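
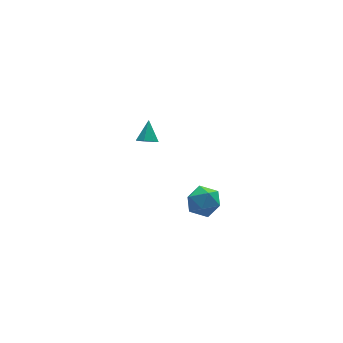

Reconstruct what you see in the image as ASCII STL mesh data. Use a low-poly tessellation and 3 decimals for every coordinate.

solid 
facet normal -0.237 0.229 0.944
outer loop
vertex 0.35 -2.227 3.394
vertex -0.386 -2.768 3.34
vertex 0.413 -3.111 3.624
endloop
endfacet
facet normal 0.468 0.254 0.846
outer loop
vertex 0.35 -2.227 3.394
vertex 0.413 -3.111 3.624
vertex 1.079 -2.716 3.137
endloop
endfacet
facet normal 0.603 0.726 0.329
outer loop
vertex 0.35 -2.227 3.394
vertex 1.079 -2.716 3.137
vertex 0.692 -2.129 2.551
endloop
endfacet
facet normal -0.021 0.994 0.107
outer loop
vertex 0.35 -2.227 3.394
vertex 0.692 -2.129 2.551
vertex -0.214 -2.162 2.677
endloop
endfacet
facet normal -0.540 0.686 0.487
outer loop
vertex 0.35 -2.227 3.394
vertex -0.214 -2.162 2.677
vertex -0.386 -2.768 3.34
endloop
endfacet
facet normal 0.683 -0.388 0.619
outer loop
vertex 1.079 -2.716 3.137
vertex 0.413 -3.111 3.624
vertex 0.794 -3.558 2.923
endloop
endfacet
facet normal -0.460 -0.428 0.778
outer loop
vertex 0.413 -3.111 3.624
vertex -0.386 -2.768 3.34
vertex -0.112 -3.591 3.049
endloop
endfacet
facet normal -0.949 0.312 0.038
outer loop
vertex -0.386 -2.768 3.34
vertex -0.214 -2.162 2.677
vertex -0.499 -3.004 2.463
endloop
endfacet
facet normal -0.110 0.810 -0.576
outer loop
vertex -0.214 -2.162 2.677
vertex 0.692 -2.129 2.551
vertex 0.167 -2.609 1.976
endloop
endfacet
facet normal 0.900 0.377 -0.217
outer loop
vertex 0.692 -2.129 2.551
vertex 1.079 -2.716 3.137
vertex 0.966 -2.952 2.26
endloop
endfacet
facet normal 0.021 -0.994 -0.107
outer loop
vertex 0.23 -3.493 2.206
vertex 0.794 -3.558 2.923
vertex -0.112 -3.591 3.049
endloop
endfacet
facet normal -0.603 -0.726 -0.329
outer loop
vertex 0.23 -3.493 2.206
vertex -0.112 -3.591 3.049
vertex -0.499 -3.004 2.463
endloop
endfacet
facet normal -0.468 -0.254 -0.846
outer loop
vertex 0.23 -3.493 2.206
vertex -0.499 -3.004 2.463
vertex 0.167 -2.609 1.976
endloop
endfacet
facet normal 0.237 -0.229 -0.944
outer loop
vertex 0.23 -3.493 2.206
vertex 0.167 -2.609 1.976
vertex 0.966 -2.952 2.26
endloop
endfacet
facet normal 0.540 -0.686 -0.487
outer loop
vertex 0.23 -3.493 2.206
vertex 0.966 -2.952 2.26
vertex 0.794 -3.558 2.923
endloop
endfacet
facet normal 0.110 -0.810 0.576
outer loop
vertex -0.112 -3.591 3.049
vertex 0.794 -3.558 2.923
vertex 0.413 -3.111 3.624
endloop
endfacet
facet normal -0.900 -0.377 0.217
outer loop
vertex -0.499 -3.004 2.463
vertex -0.112 -3.591 3.049
vertex -0.386 -2.768 3.34
endloop
endfacet
facet normal -0.683 0.388 -0.619
outer loop
vertex 0.167 -2.609 1.976
vertex -0.499 -3.004 2.463
vertex -0.214 -2.162 2.677
endloop
endfacet
facet normal 0.460 0.428 -0.778
outer loop
vertex 0.966 -2.952 2.26
vertex 0.167 -2.609 1.976
vertex 0.692 -2.129 2.551
endloop
endfacet
facet normal 0.949 -0.312 -0.038
outer loop
vertex 0.794 -3.558 2.923
vertex 0.966 -2.952 2.26
vertex 1.079 -2.716 3.137
endloop
endfacet
facet normal -0.346 -0.619 -0.705
outer loop
vertex 0.548 3.744 1.447
vertex 0.097 3.61 1.786
vertex 0.14 4.034 1.393
endloop
endfacet
facet normal 0.570 0.734 -0.369
outer loop
vertex 0.548 3.744 1.447
vertex 0.14 4.034 1.393
vertex 0.523 4.37 2.654
endloop
endfacet
facet normal -0.345 -0.619 -0.706
outer loop
vertex 0.14 4.034 1.393
vertex 0.097 3.61 1.786
vertex -0.301 4.004 1.635
endloop
endfacet
facet normal -0.177 0.963 -0.203
outer loop
vertex 0.14 4.034 1.393
vertex -0.301 4.004 1.635
vertex 0.523 4.37 2.654
endloop
endfacet
facet normal -0.347 -0.620 -0.704
outer loop
vertex -0.301 4.004 1.635
vertex 0.097 3.61 1.786
vertex -0.441 3.678 1.991
endloop
endfacet
facet normal -0.688 0.649 0.324
outer loop
vertex -0.301 4.004 1.635
vertex -0.441 3.678 1.991
vertex 0.523 4.37 2.654
endloop
endfacet
facet normal -0.347 -0.619 -0.705
outer loop
vertex -0.441 3.678 1.991
vertex 0.097 3.61 1.786
vertex -0.177 3.3 2.193
endloop
endfacet
facet normal -0.581 0.029 0.814
outer loop
vertex -0.441 3.678 1.991
vertex -0.177 3.3 2.193
vertex 0.523 4.37 2.654
endloop
endfacet
facet normal -0.348 -0.618 -0.705
outer loop
vertex -0.177 3.3 2.193
vertex 0.097 3.61 1.786
vertex 0.294 3.155 2.088
endloop
endfacet
facet normal 0.068 -0.432 0.899
outer loop
vertex -0.177 3.3 2.193
vertex 0.294 3.155 2.088
vertex 0.523 4.37 2.654
endloop
endfacet
facet normal -0.347 -0.618 -0.705
outer loop
vertex 0.294 3.155 2.088
vertex 0.097 3.61 1.786
vertex 0.616 3.353 1.756
endloop
endfacet
facet normal 0.767 -0.384 0.514
outer loop
vertex 0.294 3.155 2.088
vertex 0.616 3.353 1.756
vertex 0.523 4.37 2.654
endloop
endfacet
facet normal -0.347 -0.618 -0.706
outer loop
vertex 0.616 3.353 1.756
vertex 0.097 3.61 1.786
vertex 0.548 3.744 1.447
endloop
endfacet
facet normal 0.990 0.134 -0.049
outer loop
vertex 0.616 3.353 1.756
vertex 0.548 3.744 1.447
vertex 0.523 4.37 2.654
endloop
endfacet

endsolid


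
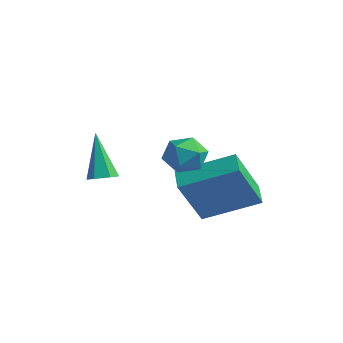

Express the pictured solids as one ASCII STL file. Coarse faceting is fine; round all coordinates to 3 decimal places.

solid 
facet normal 0.376 -0.109 -0.920
outer loop
vertex -1.808 0.497 -1.453
vertex -2.107 0.04 -1.521
vertex -2.315 0.529 -1.664
endloop
endfacet
facet normal 0.005 0.991 0.137
outer loop
vertex -1.808 0.497 -1.453
vertex -2.315 0.529 -1.664
vertex -2.853 0.26 0.301
endloop
endfacet
facet normal 0.376 -0.109 -0.920
outer loop
vertex -2.315 0.529 -1.664
vertex -2.107 0.04 -1.521
vertex -2.614 0.072 -1.732
endloop
endfacet
facet normal -0.817 0.557 -0.148
outer loop
vertex -2.315 0.529 -1.664
vertex -2.614 0.072 -1.732
vertex -2.853 0.26 0.301
endloop
endfacet
facet normal 0.376 -0.111 -0.920
outer loop
vertex -2.614 0.072 -1.732
vertex -2.107 0.04 -1.521
vertex -2.406 -0.416 -1.588
endloop
endfacet
facet normal -0.910 -0.408 -0.069
outer loop
vertex -2.614 0.072 -1.732
vertex -2.406 -0.416 -1.588
vertex -2.853 0.26 0.301
endloop
endfacet
facet normal 0.376 -0.112 -0.920
outer loop
vertex -2.406 -0.416 -1.588
vertex -2.107 0.04 -1.521
vertex -1.9 -0.448 -1.377
endloop
endfacet
facet normal -0.182 -0.939 0.293
outer loop
vertex -2.406 -0.416 -1.588
vertex -1.9 -0.448 -1.377
vertex -2.853 0.26 0.301
endloop
endfacet
facet normal 0.378 -0.111 -0.919
outer loop
vertex -1.9 -0.448 -1.377
vertex -2.107 0.04 -1.521
vertex -1.6 0.009 -1.309
endloop
endfacet
facet normal 0.640 -0.506 0.577
outer loop
vertex -1.9 -0.448 -1.377
vertex -1.6 0.009 -1.309
vertex -2.853 0.26 0.301
endloop
endfacet
facet normal 0.378 -0.110 -0.919
outer loop
vertex -1.6 0.009 -1.309
vertex -2.107 0.04 -1.521
vertex -1.808 0.497 -1.453
endloop
endfacet
facet normal 0.734 0.460 0.499
outer loop
vertex -1.6 0.009 -1.309
vertex -1.808 0.497 -1.453
vertex -2.853 0.26 0.301
endloop
endfacet
facet normal -0.800 0.470 0.374
outer loop
vertex 0.675 1.022 -0.514
vertex 1.952 2.545 0.306
vertex 0.492 2.151 -2.324
endloop
endfacet
facet normal -0.594 -0.708 -0.382
outer loop
vertex 1.268 1.695 -2.686
vertex 0.675 1.022 -0.514
vertex 0.492 2.151 -2.324
endloop
endfacet
facet normal -0.800 0.470 0.374
outer loop
vertex 0.492 2.151 -2.324
vertex 1.952 2.545 0.306
vertex 1.769 3.673 -1.503
endloop
endfacet
facet normal -0.085 0.527 -0.846
outer loop
vertex 1.769 3.673 -1.503
vertex 1.268 1.695 -2.686
vertex 0.492 2.151 -2.324
endloop
endfacet
facet normal 0.085 -0.527 0.846
outer loop
vertex 0.675 1.022 -0.514
vertex 2.728 2.089 -0.056
vertex 1.952 2.545 0.306
endloop
endfacet
facet normal -0.594 -0.708 -0.382
outer loop
vertex 1.451 0.567 -0.877
vertex 0.675 1.022 -0.514
vertex 1.268 1.695 -2.686
endloop
endfacet
facet normal 0.086 -0.528 0.845
outer loop
vertex 1.451 0.567 -0.877
vertex 2.728 2.089 -0.056
vertex 0.675 1.022 -0.514
endloop
endfacet
facet normal 0.594 0.708 0.381
outer loop
vertex 1.952 2.545 0.306
vertex 2.728 2.089 -0.056
vertex 1.769 3.673 -1.503
endloop
endfacet
facet normal -0.086 0.527 -0.845
outer loop
vertex 2.545 3.218 -1.866
vertex 1.268 1.695 -2.686
vertex 1.769 3.673 -1.503
endloop
endfacet
facet normal 0.594 0.708 0.382
outer loop
vertex 1.769 3.673 -1.503
vertex 2.728 2.089 -0.056
vertex 2.545 3.218 -1.866
endloop
endfacet
facet normal 0.800 -0.470 -0.374
outer loop
vertex 2.545 3.218 -1.866
vertex 1.451 0.567 -0.877
vertex 1.268 1.695 -2.686
endloop
endfacet
facet normal 0.800 -0.470 -0.374
outer loop
vertex 2.728 2.089 -0.056
vertex 1.451 0.567 -0.877
vertex 2.545 3.218 -1.866
endloop
endfacet
facet normal -0.746 0.561 -0.357
outer loop
vertex 1.346 1.339 -0.015
vertex 0.804 0.777 0.234
vertex 1.022 1.387 0.737
endloop
endfacet
facet normal -0.200 0.968 -0.148
outer loop
vertex 1.346 1.339 -0.015
vertex 1.022 1.387 0.737
vertex 1.821 1.535 0.624
endloop
endfacet
facet normal 0.378 0.768 -0.517
outer loop
vertex 1.346 1.339 -0.015
vertex 1.821 1.535 0.624
vertex 2.096 1.015 0.052
endloop
endfacet
facet normal 0.188 0.238 -0.953
outer loop
vertex 1.346 1.339 -0.015
vertex 2.096 1.015 0.052
vertex 1.468 0.547 -0.189
endloop
endfacet
facet normal -0.507 0.110 -0.855
outer loop
vertex 1.346 1.339 -0.015
vertex 1.468 0.547 -0.189
vertex 0.804 0.777 0.234
endloop
endfacet
facet normal -0.078 0.836 0.543
outer loop
vertex 1.821 1.535 0.624
vertex 1.022 1.387 0.737
vertex 1.572 1.093 1.269
endloop
endfacet
facet normal -0.963 0.176 0.204
outer loop
vertex 1.022 1.387 0.737
vertex 0.804 0.777 0.234
vertex 0.944 0.625 1.028
endloop
endfacet
facet normal -0.575 -0.554 -0.602
outer loop
vertex 0.804 0.777 0.234
vertex 1.468 0.547 -0.189
vertex 1.219 0.105 0.456
endloop
endfacet
facet normal 0.550 -0.347 -0.760
outer loop
vertex 1.468 0.547 -0.189
vertex 2.096 1.015 0.052
vertex 2.018 0.253 0.343
endloop
endfacet
facet normal 0.857 0.512 -0.053
outer loop
vertex 2.096 1.015 0.052
vertex 1.821 1.535 0.624
vertex 2.236 0.863 0.846
endloop
endfacet
facet normal -0.188 -0.238 0.953
outer loop
vertex 1.694 0.301 1.095
vertex 1.572 1.093 1.269
vertex 0.944 0.625 1.028
endloop
endfacet
facet normal -0.378 -0.768 0.517
outer loop
vertex 1.694 0.301 1.095
vertex 0.944 0.625 1.028
vertex 1.219 0.105 0.456
endloop
endfacet
facet normal 0.200 -0.968 0.148
outer loop
vertex 1.694 0.301 1.095
vertex 1.219 0.105 0.456
vertex 2.018 0.253 0.343
endloop
endfacet
facet normal 0.746 -0.561 0.357
outer loop
vertex 1.694 0.301 1.095
vertex 2.018 0.253 0.343
vertex 2.236 0.863 0.846
endloop
endfacet
facet normal 0.507 -0.110 0.855
outer loop
vertex 1.694 0.301 1.095
vertex 2.236 0.863 0.846
vertex 1.572 1.093 1.269
endloop
endfacet
facet normal -0.550 0.347 0.760
outer loop
vertex 0.944 0.625 1.028
vertex 1.572 1.093 1.269
vertex 1.022 1.387 0.737
endloop
endfacet
facet normal -0.857 -0.512 0.053
outer loop
vertex 1.219 0.105 0.456
vertex 0.944 0.625 1.028
vertex 0.804 0.777 0.234
endloop
endfacet
facet normal 0.078 -0.836 -0.543
outer loop
vertex 2.018 0.253 0.343
vertex 1.219 0.105 0.456
vertex 1.468 0.547 -0.189
endloop
endfacet
facet normal 0.963 -0.176 -0.204
outer loop
vertex 2.236 0.863 0.846
vertex 2.018 0.253 0.343
vertex 2.096 1.015 0.052
endloop
endfacet
facet normal 0.575 0.554 0.602
outer loop
vertex 1.572 1.093 1.269
vertex 2.236 0.863 0.846
vertex 1.821 1.535 0.624
endloop
endfacet

endsolid


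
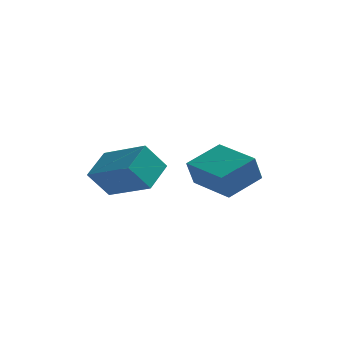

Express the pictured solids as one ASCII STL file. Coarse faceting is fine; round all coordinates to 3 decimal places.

solid 
facet normal -0.804 0.462 -0.373
outer loop
vertex -0.445 -3.517 1.164
vertex -0.128 -2.515 1.722
vertex 0.145 -3.209 0.275
endloop
endfacet
facet normal -0.267 -0.842 -0.469
outer loop
vertex 1.528 -4.005 0.918
vertex -0.445 -3.517 1.164
vertex 0.145 -3.209 0.275
endloop
endfacet
facet normal -0.804 0.462 -0.373
outer loop
vertex 0.145 -3.209 0.275
vertex -0.128 -2.515 1.722
vertex 0.462 -2.207 0.833
endloop
endfacet
facet normal 0.532 0.277 -0.800
outer loop
vertex 0.462 -2.207 0.833
vertex 1.528 -4.005 0.918
vertex 0.145 -3.209 0.275
endloop
endfacet
facet normal -0.532 -0.277 0.800
outer loop
vertex -0.445 -3.517 1.164
vertex 1.255 -3.311 2.365
vertex -0.128 -2.515 1.722
endloop
endfacet
facet normal -0.267 -0.842 -0.469
outer loop
vertex 0.938 -4.313 1.807
vertex -0.445 -3.517 1.164
vertex 1.528 -4.005 0.918
endloop
endfacet
facet normal -0.532 -0.277 0.800
outer loop
vertex 0.938 -4.313 1.807
vertex 1.255 -3.311 2.365
vertex -0.445 -3.517 1.164
endloop
endfacet
facet normal 0.267 0.842 0.469
outer loop
vertex -0.128 -2.515 1.722
vertex 1.255 -3.311 2.365
vertex 0.462 -2.207 0.833
endloop
endfacet
facet normal 0.532 0.277 -0.800
outer loop
vertex 1.845 -3.003 1.476
vertex 1.528 -4.005 0.918
vertex 0.462 -2.207 0.833
endloop
endfacet
facet normal 0.267 0.842 0.469
outer loop
vertex 0.462 -2.207 0.833
vertex 1.255 -3.311 2.365
vertex 1.845 -3.003 1.476
endloop
endfacet
facet normal 0.804 -0.462 0.373
outer loop
vertex 1.845 -3.003 1.476
vertex 0.938 -4.313 1.807
vertex 1.528 -4.005 0.918
endloop
endfacet
facet normal 0.804 -0.462 0.373
outer loop
vertex 1.255 -3.311 2.365
vertex 0.938 -4.313 1.807
vertex 1.845 -3.003 1.476
endloop
endfacet
facet normal -0.747 0.658 0.096
outer loop
vertex 2.261 -1.998 1.249
vertex 3.136 -1.08 1.768
vertex 2.442 -1.661 0.347
endloop
endfacet
facet normal -0.639 -0.670 -0.378
outer loop
vertex 3.644 -2.72 0.192
vertex 2.261 -1.998 1.249
vertex 2.442 -1.661 0.347
endloop
endfacet
facet normal -0.747 0.658 0.096
outer loop
vertex 2.442 -1.661 0.347
vertex 3.136 -1.08 1.768
vertex 3.317 -0.743 0.865
endloop
endfacet
facet normal 0.184 0.344 -0.921
outer loop
vertex 3.317 -0.743 0.865
vertex 3.644 -2.72 0.192
vertex 2.442 -1.661 0.347
endloop
endfacet
facet normal -0.185 -0.344 0.920
outer loop
vertex 2.261 -1.998 1.249
vertex 4.338 -2.139 1.613
vertex 3.136 -1.08 1.768
endloop
endfacet
facet normal -0.639 -0.670 -0.378
outer loop
vertex 3.463 -3.057 1.095
vertex 2.261 -1.998 1.249
vertex 3.644 -2.72 0.192
endloop
endfacet
facet normal -0.185 -0.344 0.921
outer loop
vertex 3.463 -3.057 1.095
vertex 4.338 -2.139 1.613
vertex 2.261 -1.998 1.249
endloop
endfacet
facet normal 0.639 0.670 0.378
outer loop
vertex 3.136 -1.08 1.768
vertex 4.338 -2.139 1.613
vertex 3.317 -0.743 0.865
endloop
endfacet
facet normal 0.185 0.344 -0.921
outer loop
vertex 4.519 -1.802 0.711
vertex 3.644 -2.72 0.192
vertex 3.317 -0.743 0.865
endloop
endfacet
facet normal 0.639 0.670 0.378
outer loop
vertex 3.317 -0.743 0.865
vertex 4.338 -2.139 1.613
vertex 4.519 -1.802 0.711
endloop
endfacet
facet normal 0.747 -0.658 -0.096
outer loop
vertex 4.519 -1.802 0.711
vertex 3.463 -3.057 1.095
vertex 3.644 -2.72 0.192
endloop
endfacet
facet normal 0.747 -0.658 -0.096
outer loop
vertex 4.338 -2.139 1.613
vertex 3.463 -3.057 1.095
vertex 4.519 -1.802 0.711
endloop
endfacet

endsolid


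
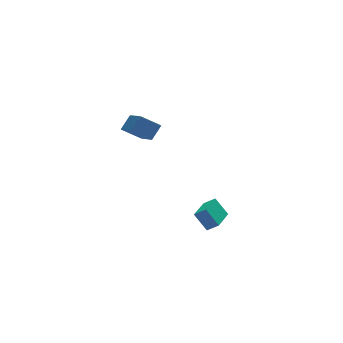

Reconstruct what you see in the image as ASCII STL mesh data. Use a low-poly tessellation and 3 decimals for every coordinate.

solid 
facet normal -0.645 -0.753 0.131
outer loop
vertex -1.031 -3.827 -2.014
vertex -1.578 -3.444 -2.507
vertex -0.516 -4.451 -3.069
endloop
endfacet
facet normal 0.658 -0.462 0.595
outer loop
vertex 0.698 -3.036 -3.313
vertex -1.031 -3.827 -2.014
vertex -0.516 -4.451 -3.069
endloop
endfacet
facet normal -0.645 -0.753 0.130
outer loop
vertex -0.516 -4.451 -3.069
vertex -1.578 -3.444 -2.507
vertex -1.062 -4.068 -3.563
endloop
endfacet
facet normal 0.388 -0.470 -0.793
outer loop
vertex -1.062 -4.068 -3.563
vertex 0.698 -3.036 -3.313
vertex -0.516 -4.451 -3.069
endloop
endfacet
facet normal -0.387 0.469 0.794
outer loop
vertex -1.031 -3.827 -2.014
vertex -0.364 -2.029 -2.751
vertex -1.578 -3.444 -2.507
endloop
endfacet
facet normal 0.658 -0.462 0.595
outer loop
vertex 0.182 -2.412 -2.257
vertex -1.031 -3.827 -2.014
vertex 0.698 -3.036 -3.313
endloop
endfacet
facet normal -0.388 0.469 0.793
outer loop
vertex 0.182 -2.412 -2.257
vertex -0.364 -2.029 -2.751
vertex -1.031 -3.827 -2.014
endloop
endfacet
facet normal -0.658 0.462 -0.595
outer loop
vertex -1.578 -3.444 -2.507
vertex -0.364 -2.029 -2.751
vertex -1.062 -4.068 -3.563
endloop
endfacet
facet normal 0.388 -0.469 -0.794
outer loop
vertex 0.151 -2.653 -3.806
vertex 0.698 -3.036 -3.313
vertex -1.062 -4.068 -3.563
endloop
endfacet
facet normal -0.658 0.462 -0.595
outer loop
vertex -1.062 -4.068 -3.563
vertex -0.364 -2.029 -2.751
vertex 0.151 -2.653 -3.806
endloop
endfacet
facet normal 0.645 0.753 -0.130
outer loop
vertex 0.151 -2.653 -3.806
vertex 0.182 -2.412 -2.257
vertex 0.698 -3.036 -3.313
endloop
endfacet
facet normal 0.646 0.753 -0.130
outer loop
vertex -0.364 -2.029 -2.751
vertex 0.182 -2.412 -2.257
vertex 0.151 -2.653 -3.806
endloop
endfacet
facet normal -0.631 -0.321 -0.707
outer loop
vertex -2.797 2.913 1.149
vertex -2.703 4.799 0.208
vertex -1.681 2.462 0.358
endloop
endfacet
facet normal -0.045 -0.894 0.446
outer loop
vertex -0.937 2.841 1.192
vertex -2.797 2.913 1.149
vertex -1.681 2.462 0.358
endloop
endfacet
facet normal -0.630 -0.321 -0.707
outer loop
vertex -1.681 2.462 0.358
vertex -2.703 4.799 0.208
vertex -1.587 4.349 -0.583
endloop
endfacet
facet normal 0.775 -0.313 -0.549
outer loop
vertex -1.587 4.349 -0.583
vertex -0.937 2.841 1.192
vertex -1.681 2.462 0.358
endloop
endfacet
facet normal -0.775 0.313 0.549
outer loop
vertex -2.797 2.913 1.149
vertex -1.959 5.178 1.042
vertex -2.703 4.799 0.208
endloop
endfacet
facet normal -0.045 -0.894 0.445
outer loop
vertex -2.053 3.291 1.983
vertex -2.797 2.913 1.149
vertex -0.937 2.841 1.192
endloop
endfacet
facet normal -0.775 0.313 0.550
outer loop
vertex -2.053 3.291 1.983
vertex -1.959 5.178 1.042
vertex -2.797 2.913 1.149
endloop
endfacet
facet normal 0.044 0.894 -0.446
outer loop
vertex -2.703 4.799 0.208
vertex -1.959 5.178 1.042
vertex -1.587 4.349 -0.583
endloop
endfacet
facet normal 0.775 -0.313 -0.549
outer loop
vertex -0.843 4.727 0.251
vertex -0.937 2.841 1.192
vertex -1.587 4.349 -0.583
endloop
endfacet
facet normal 0.045 0.894 -0.446
outer loop
vertex -1.587 4.349 -0.583
vertex -1.959 5.178 1.042
vertex -0.843 4.727 0.251
endloop
endfacet
facet normal 0.630 0.321 0.707
outer loop
vertex -0.843 4.727 0.251
vertex -2.053 3.291 1.983
vertex -0.937 2.841 1.192
endloop
endfacet
facet normal 0.631 0.321 0.707
outer loop
vertex -1.959 5.178 1.042
vertex -2.053 3.291 1.983
vertex -0.843 4.727 0.251
endloop
endfacet

endsolid


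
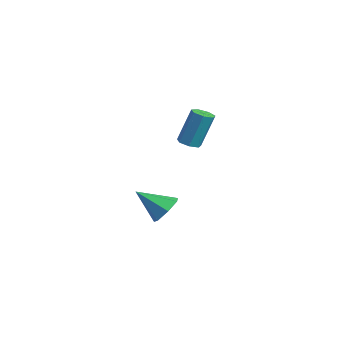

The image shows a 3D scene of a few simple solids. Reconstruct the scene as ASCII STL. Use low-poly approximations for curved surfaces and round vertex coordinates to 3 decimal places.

solid 
facet normal 0.376 0.700 -0.607
outer loop
vertex 1.475 0.014 -3.966
vertex 0.645 0.213 -4.251
vertex 1.101 0.567 -3.56
endloop
endfacet
facet normal 0.566 -0.203 0.799
outer loop
vertex 1.475 0.014 -3.966
vertex 1.101 0.567 -3.56
vertex -0.025 -1.033 -3.169
endloop
endfacet
facet normal 0.376 0.700 -0.607
outer loop
vertex 1.101 0.567 -3.56
vertex 0.645 0.213 -4.251
vertex 0.383 0.853 -3.675
endloop
endfacet
facet normal -0.047 0.268 0.962
outer loop
vertex 1.101 0.567 -3.56
vertex 0.383 0.853 -3.675
vertex -0.025 -1.033 -3.169
endloop
endfacet
facet normal 0.375 0.700 -0.607
outer loop
vertex 0.383 0.853 -3.675
vertex 0.645 0.213 -4.251
vertex -0.138 0.657 -4.223
endloop
endfacet
facet normal -0.741 0.319 0.591
outer loop
vertex 0.383 0.853 -3.675
vertex -0.138 0.657 -4.223
vertex -0.025 -1.033 -3.169
endloop
endfacet
facet normal 0.375 0.700 -0.607
outer loop
vertex -0.138 0.657 -4.223
vertex 0.645 0.213 -4.251
vertex -0.069 0.127 -4.792
endloop
endfacet
facet normal -0.995 -0.090 -0.037
outer loop
vertex -0.138 0.657 -4.223
vertex -0.069 0.127 -4.792
vertex -0.025 -1.033 -3.169
endloop
endfacet
facet normal 0.377 0.699 -0.608
outer loop
vertex -0.069 0.127 -4.792
vertex 0.645 0.213 -4.251
vertex 0.536 -0.339 -4.953
endloop
endfacet
facet normal -0.618 -0.648 -0.446
outer loop
vertex -0.069 0.127 -4.792
vertex 0.536 -0.339 -4.953
vertex -0.025 -1.033 -3.169
endloop
endfacet
facet normal 0.375 0.699 -0.608
outer loop
vertex 0.536 -0.339 -4.953
vertex 0.645 0.213 -4.251
vertex 1.224 -0.389 -4.586
endloop
endfacet
facet normal 0.108 -0.938 -0.331
outer loop
vertex 0.536 -0.339 -4.953
vertex 1.224 -0.389 -4.586
vertex -0.025 -1.033 -3.169
endloop
endfacet
facet normal 0.376 0.700 -0.607
outer loop
vertex 1.224 -0.389 -4.586
vertex 0.645 0.213 -4.251
vertex 1.475 0.014 -3.966
endloop
endfacet
facet normal 0.635 -0.739 0.224
outer loop
vertex 1.224 -0.389 -4.586
vertex 1.475 0.014 -3.966
vertex -0.025 -1.033 -3.169
endloop
endfacet
facet normal -0.084 -0.320 -0.944
outer loop
vertex 3.05 0.894 0.437
vertex 2.57 0.619 0.573
vertex 2.633 1.154 0.386
endloop
endfacet
facet normal 0.530 0.788 -0.315
outer loop
vertex 3.05 0.894 0.437
vertex 2.633 1.154 0.386
vertex 3.21 1.496 2.21
endloop
endfacet
facet normal 0.528 0.789 -0.315
outer loop
vertex 3.21 1.496 2.21
vertex 2.633 1.154 0.386
vertex 2.792 1.756 2.16
endloop
endfacet
facet normal 0.086 0.320 0.944
outer loop
vertex 3.21 1.496 2.21
vertex 2.792 1.756 2.16
vertex 2.73 1.221 2.347
endloop
endfacet
facet normal -0.084 -0.320 -0.944
outer loop
vertex 2.633 1.154 0.386
vertex 2.57 0.619 0.573
vertex 2.168 1.011 0.476
endloop
endfacet
facet normal -0.331 0.902 -0.277
outer loop
vertex 2.633 1.154 0.386
vertex 2.168 1.011 0.476
vertex 2.792 1.756 2.16
endloop
endfacet
facet normal -0.331 0.902 -0.277
outer loop
vertex 2.792 1.756 2.16
vertex 2.168 1.011 0.476
vertex 2.327 1.613 2.25
endloop
endfacet
facet normal 0.084 0.320 0.944
outer loop
vertex 2.792 1.756 2.16
vertex 2.327 1.613 2.25
vertex 2.73 1.221 2.347
endloop
endfacet
facet normal -0.086 -0.321 -0.943
outer loop
vertex 2.168 1.011 0.476
vertex 2.57 0.619 0.573
vertex 2.006 0.573 0.64
endloop
endfacet
facet normal -0.941 0.337 -0.030
outer loop
vertex 2.168 1.011 0.476
vertex 2.006 0.573 0.64
vertex 2.327 1.613 2.25
endloop
endfacet
facet normal -0.942 0.335 -0.029
outer loop
vertex 2.327 1.613 2.25
vertex 2.006 0.573 0.64
vertex 2.166 1.175 2.413
endloop
endfacet
facet normal 0.084 0.320 0.944
outer loop
vertex 2.327 1.613 2.25
vertex 2.166 1.175 2.413
vertex 2.73 1.221 2.347
endloop
endfacet
facet normal -0.086 -0.321 -0.943
outer loop
vertex 2.006 0.573 0.64
vertex 2.57 0.619 0.573
vertex 2.269 0.17 0.753
endloop
endfacet
facet normal -0.842 -0.483 0.240
outer loop
vertex 2.006 0.573 0.64
vertex 2.269 0.17 0.753
vertex 2.166 1.175 2.413
endloop
endfacet
facet normal -0.843 -0.482 0.240
outer loop
vertex 2.166 1.175 2.413
vertex 2.269 0.17 0.753
vertex 2.429 0.772 2.527
endloop
endfacet
facet normal 0.084 0.322 0.943
outer loop
vertex 2.166 1.175 2.413
vertex 2.429 0.772 2.527
vertex 2.73 1.221 2.347
endloop
endfacet
facet normal -0.085 -0.321 -0.943
outer loop
vertex 2.269 0.17 0.753
vertex 2.57 0.619 0.573
vertex 2.759 0.105 0.731
endloop
endfacet
facet normal -0.110 -0.938 0.328
outer loop
vertex 2.269 0.17 0.753
vertex 2.759 0.105 0.731
vertex 2.429 0.772 2.527
endloop
endfacet
facet normal -0.109 -0.938 0.328
outer loop
vertex 2.429 0.772 2.527
vertex 2.759 0.105 0.731
vertex 2.919 0.707 2.504
endloop
endfacet
facet normal 0.087 0.320 0.943
outer loop
vertex 2.429 0.772 2.527
vertex 2.919 0.707 2.504
vertex 2.73 1.221 2.347
endloop
endfacet
facet normal -0.085 -0.321 -0.943
outer loop
vertex 2.759 0.105 0.731
vertex 2.57 0.619 0.573
vertex 3.107 0.427 0.59
endloop
endfacet
facet normal 0.705 -0.688 0.170
outer loop
vertex 2.759 0.105 0.731
vertex 3.107 0.427 0.59
vertex 2.919 0.707 2.504
endloop
endfacet
facet normal 0.706 -0.687 0.170
outer loop
vertex 2.919 0.707 2.504
vertex 3.107 0.427 0.59
vertex 3.266 1.029 2.364
endloop
endfacet
facet normal 0.084 0.319 0.944
outer loop
vertex 2.919 0.707 2.504
vertex 3.266 1.029 2.364
vertex 2.73 1.221 2.347
endloop
endfacet
facet normal -0.084 -0.320 -0.944
outer loop
vertex 3.107 0.427 0.59
vertex 2.57 0.619 0.573
vertex 3.05 0.894 0.437
endloop
endfacet
facet normal 0.990 0.083 -0.117
outer loop
vertex 3.107 0.427 0.59
vertex 3.05 0.894 0.437
vertex 3.266 1.029 2.364
endloop
endfacet
facet normal 0.990 0.080 -0.117
outer loop
vertex 3.266 1.029 2.364
vertex 3.05 0.894 0.437
vertex 3.21 1.496 2.21
endloop
endfacet
facet normal 0.085 0.321 0.943
outer loop
vertex 3.266 1.029 2.364
vertex 3.21 1.496 2.21
vertex 2.73 1.221 2.347
endloop
endfacet

endsolid


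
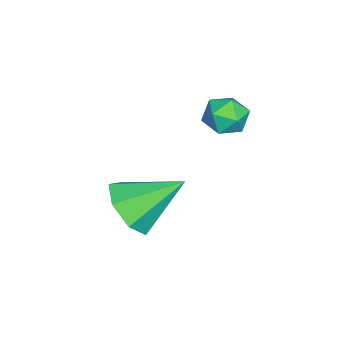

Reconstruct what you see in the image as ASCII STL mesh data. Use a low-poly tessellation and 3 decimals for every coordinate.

solid 
facet normal 0.240 -0.781 -0.577
outer loop
vertex 0.504 -1.056 -2.906
vertex -0.531 -1.317 -2.984
vertex 0.044 -0.673 -3.616
endloop
endfacet
facet normal 0.647 0.763 -0.007
outer loop
vertex 0.504 -1.056 -2.906
vertex 0.044 -0.673 -3.616
vertex -1.009 0.237 -1.836
endloop
endfacet
facet normal 0.241 -0.781 -0.577
outer loop
vertex 0.044 -0.673 -3.616
vertex -0.531 -1.317 -2.984
vertex -0.848 -0.775 -3.85
endloop
endfacet
facet normal 0.015 0.894 -0.448
outer loop
vertex 0.044 -0.673 -3.616
vertex -0.848 -0.775 -3.85
vertex -1.009 0.237 -1.836
endloop
endfacet
facet normal 0.240 -0.781 -0.577
outer loop
vertex -0.848 -0.775 -3.85
vertex -0.531 -1.317 -2.984
vertex -1.502 -1.285 -3.432
endloop
endfacet
facet normal -0.706 0.609 -0.362
outer loop
vertex -0.848 -0.775 -3.85
vertex -1.502 -1.285 -3.432
vertex -1.009 0.237 -1.836
endloop
endfacet
facet normal 0.240 -0.781 -0.577
outer loop
vertex -1.502 -1.285 -3.432
vertex -0.531 -1.317 -2.984
vertex -1.424 -1.819 -2.677
endloop
endfacet
facet normal -0.975 0.121 0.186
outer loop
vertex -1.502 -1.285 -3.432
vertex -1.424 -1.819 -2.677
vertex -1.009 0.237 -1.836
endloop
endfacet
facet normal 0.241 -0.781 -0.577
outer loop
vertex -1.424 -1.819 -2.677
vertex -0.531 -1.317 -2.984
vertex -0.674 -1.975 -2.153
endloop
endfacet
facet normal -0.589 -0.201 0.783
outer loop
vertex -1.424 -1.819 -2.677
vertex -0.674 -1.975 -2.153
vertex -1.009 0.237 -1.836
endloop
endfacet
facet normal 0.241 -0.781 -0.577
outer loop
vertex -0.674 -1.975 -2.153
vertex -0.531 -1.317 -2.984
vertex 0.184 -1.635 -2.255
endloop
endfacet
facet normal 0.162 -0.116 0.980
outer loop
vertex -0.674 -1.975 -2.153
vertex 0.184 -1.635 -2.255
vertex -1.009 0.237 -1.836
endloop
endfacet
facet normal 0.240 -0.781 -0.576
outer loop
vertex 0.184 -1.635 -2.255
vertex -0.531 -1.317 -2.984
vertex 0.504 -1.056 -2.906
endloop
endfacet
facet normal 0.712 0.313 0.628
outer loop
vertex 0.184 -1.635 -2.255
vertex 0.504 -1.056 -2.906
vertex -1.009 0.237 -1.836
endloop
endfacet
facet normal -0.815 0.579 0.021
outer loop
vertex -2.803 1.411 -0.115
vertex -2.946 1.183 0.604
vertex -2.51 1.802 0.477
endloop
endfacet
facet normal -0.318 0.856 -0.408
outer loop
vertex -2.803 1.411 -0.115
vertex -2.51 1.802 0.477
vertex -2.08 1.666 -0.143
endloop
endfacet
facet normal -0.167 0.374 -0.912
outer loop
vertex -2.803 1.411 -0.115
vertex -2.08 1.666 -0.143
vertex -2.249 0.963 -0.4
endloop
endfacet
facet normal -0.573 -0.203 -0.794
outer loop
vertex -2.803 1.411 -0.115
vertex -2.249 0.963 -0.4
vertex -2.784 0.664 0.062
endloop
endfacet
facet normal -0.973 -0.076 -0.218
outer loop
vertex -2.803 1.411 -0.115
vertex -2.784 0.664 0.062
vertex -2.946 1.183 0.604
endloop
endfacet
facet normal 0.272 0.962 -0.022
outer loop
vertex -2.08 1.666 -0.143
vertex -2.51 1.802 0.477
vertex -1.776 1.596 0.558
endloop
endfacet
facet normal -0.533 0.513 0.673
outer loop
vertex -2.51 1.802 0.477
vertex -2.946 1.183 0.604
vertex -2.311 1.297 1.02
endloop
endfacet
facet normal -0.787 -0.546 0.287
outer loop
vertex -2.946 1.183 0.604
vertex -2.784 0.664 0.062
vertex -2.48 0.594 0.763
endloop
endfacet
facet normal -0.139 -0.750 -0.647
outer loop
vertex -2.784 0.664 0.062
vertex -2.249 0.963 -0.4
vertex -2.05 0.458 0.143
endloop
endfacet
facet normal 0.516 0.182 -0.837
outer loop
vertex -2.249 0.963 -0.4
vertex -2.08 1.666 -0.143
vertex -1.614 1.077 0.016
endloop
endfacet
facet normal 0.573 0.203 0.794
outer loop
vertex -1.757 0.849 0.735
vertex -1.776 1.596 0.558
vertex -2.311 1.297 1.02
endloop
endfacet
facet normal 0.167 -0.374 0.912
outer loop
vertex -1.757 0.849 0.735
vertex -2.311 1.297 1.02
vertex -2.48 0.594 0.763
endloop
endfacet
facet normal 0.318 -0.856 0.408
outer loop
vertex -1.757 0.849 0.735
vertex -2.48 0.594 0.763
vertex -2.05 0.458 0.143
endloop
endfacet
facet normal 0.815 -0.579 -0.021
outer loop
vertex -1.757 0.849 0.735
vertex -2.05 0.458 0.143
vertex -1.614 1.077 0.016
endloop
endfacet
facet normal 0.973 0.076 0.218
outer loop
vertex -1.757 0.849 0.735
vertex -1.614 1.077 0.016
vertex -1.776 1.596 0.558
endloop
endfacet
facet normal 0.139 0.750 0.647
outer loop
vertex -2.311 1.297 1.02
vertex -1.776 1.596 0.558
vertex -2.51 1.802 0.477
endloop
endfacet
facet normal -0.516 -0.182 0.837
outer loop
vertex -2.48 0.594 0.763
vertex -2.311 1.297 1.02
vertex -2.946 1.183 0.604
endloop
endfacet
facet normal -0.272 -0.962 0.022
outer loop
vertex -2.05 0.458 0.143
vertex -2.48 0.594 0.763
vertex -2.784 0.664 0.062
endloop
endfacet
facet normal 0.533 -0.513 -0.673
outer loop
vertex -1.614 1.077 0.016
vertex -2.05 0.458 0.143
vertex -2.249 0.963 -0.4
endloop
endfacet
facet normal 0.787 0.546 -0.287
outer loop
vertex -1.776 1.596 0.558
vertex -1.614 1.077 0.016
vertex -2.08 1.666 -0.143
endloop
endfacet

endsolid


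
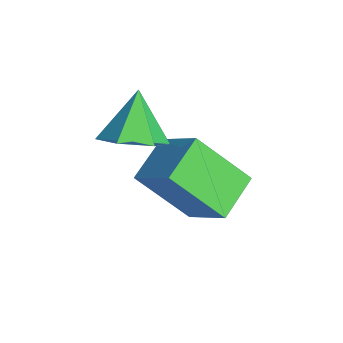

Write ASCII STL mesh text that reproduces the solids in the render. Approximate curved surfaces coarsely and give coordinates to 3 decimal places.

solid 
facet normal -0.581 0.740 0.340
outer loop
vertex -0.859 -1.825 2.837
vertex -0.128 -0.563 1.34
vertex -2.094 -2.325 1.813
endloop
endfacet
facet normal -0.349 -0.604 0.716
outer loop
vertex -1.252 -3.397 1.32
vertex -0.859 -1.825 2.837
vertex -2.094 -2.325 1.813
endloop
endfacet
facet normal -0.581 0.739 0.340
outer loop
vertex -2.094 -2.325 1.813
vertex -0.128 -0.563 1.34
vertex -1.363 -1.062 0.316
endloop
endfacet
facet normal -0.735 -0.297 -0.610
outer loop
vertex -1.363 -1.062 0.316
vertex -1.252 -3.397 1.32
vertex -2.094 -2.325 1.813
endloop
endfacet
facet normal 0.735 0.297 0.609
outer loop
vertex -0.859 -1.825 2.837
vertex 0.714 -1.635 0.847
vertex -0.128 -0.563 1.34
endloop
endfacet
facet normal -0.350 -0.604 0.716
outer loop
vertex -0.017 -2.898 2.344
vertex -0.859 -1.825 2.837
vertex -1.252 -3.397 1.32
endloop
endfacet
facet normal 0.735 0.297 0.609
outer loop
vertex -0.017 -2.898 2.344
vertex 0.714 -1.635 0.847
vertex -0.859 -1.825 2.837
endloop
endfacet
facet normal 0.350 0.604 -0.716
outer loop
vertex -0.128 -0.563 1.34
vertex 0.714 -1.635 0.847
vertex -1.363 -1.062 0.316
endloop
endfacet
facet normal -0.735 -0.297 -0.609
outer loop
vertex -0.521 -2.135 -0.177
vertex -1.252 -3.397 1.32
vertex -1.363 -1.062 0.316
endloop
endfacet
facet normal 0.350 0.604 -0.716
outer loop
vertex -1.363 -1.062 0.316
vertex 0.714 -1.635 0.847
vertex -0.521 -2.135 -0.177
endloop
endfacet
facet normal 0.581 -0.740 -0.340
outer loop
vertex -0.521 -2.135 -0.177
vertex -0.017 -2.898 2.344
vertex -1.252 -3.397 1.32
endloop
endfacet
facet normal 0.581 -0.739 -0.340
outer loop
vertex 0.714 -1.635 0.847
vertex -0.017 -2.898 2.344
vertex -0.521 -2.135 -0.177
endloop
endfacet
facet normal 0.553 -0.312 -0.773
outer loop
vertex -0.761 -4.006 3.493
vertex -1.243 -3.416 2.91
vertex -0.449 -3.109 3.354
endloop
endfacet
facet normal 0.421 -0.006 0.907
outer loop
vertex -0.761 -4.006 3.493
vertex -0.449 -3.109 3.354
vertex -2.117 -2.924 4.13
endloop
endfacet
facet normal 0.553 -0.311 -0.773
outer loop
vertex -0.449 -3.109 3.354
vertex -1.243 -3.416 2.91
vertex -0.932 -2.518 2.771
endloop
endfacet
facet normal 0.330 0.786 0.523
outer loop
vertex -0.449 -3.109 3.354
vertex -0.932 -2.518 2.771
vertex -2.117 -2.924 4.13
endloop
endfacet
facet normal 0.554 -0.311 -0.772
outer loop
vertex -0.932 -2.518 2.771
vertex -1.243 -3.416 2.91
vertex -1.725 -2.825 2.326
endloop
endfacet
facet normal -0.349 0.937 -0.024
outer loop
vertex -0.932 -2.518 2.771
vertex -1.725 -2.825 2.326
vertex -2.117 -2.924 4.13
endloop
endfacet
facet normal 0.554 -0.311 -0.772
outer loop
vertex -1.725 -2.825 2.326
vertex -1.243 -3.416 2.91
vertex -2.036 -3.723 2.465
endloop
endfacet
facet normal -0.937 0.295 -0.187
outer loop
vertex -1.725 -2.825 2.326
vertex -2.036 -3.723 2.465
vertex -2.117 -2.924 4.13
endloop
endfacet
facet normal 0.554 -0.311 -0.772
outer loop
vertex -2.036 -3.723 2.465
vertex -1.243 -3.416 2.91
vertex -1.554 -4.313 3.048
endloop
endfacet
facet normal -0.846 -0.496 0.197
outer loop
vertex -2.036 -3.723 2.465
vertex -1.554 -4.313 3.048
vertex -2.117 -2.924 4.13
endloop
endfacet
facet normal 0.554 -0.311 -0.772
outer loop
vertex -1.554 -4.313 3.048
vertex -1.243 -3.416 2.91
vertex -0.761 -4.006 3.493
endloop
endfacet
facet normal -0.167 -0.647 0.744
outer loop
vertex -1.554 -4.313 3.048
vertex -0.761 -4.006 3.493
vertex -2.117 -2.924 4.13
endloop
endfacet

endsolid


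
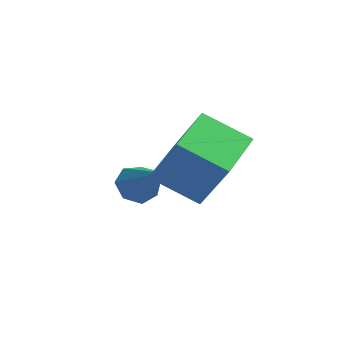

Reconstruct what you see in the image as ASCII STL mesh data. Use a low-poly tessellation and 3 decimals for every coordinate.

solid 
facet normal -0.512 0.132 -0.849
outer loop
vertex -1.753 -1.901 0.08
vertex -1.856 -0.135 0.416
vertex -0.417 -1.676 -0.692
endloop
endfacet
facet normal 0.057 -0.981 -0.187
outer loop
vertex 0.476 -1.905 0.784
vertex -1.753 -1.901 0.08
vertex -0.417 -1.676 -0.692
endloop
endfacet
facet normal -0.513 0.131 -0.849
outer loop
vertex -0.417 -1.676 -0.692
vertex -1.856 -0.135 0.416
vertex -0.519 0.089 -0.357
endloop
endfacet
facet normal 0.856 0.144 -0.496
outer loop
vertex -0.519 0.089 -0.357
vertex 0.476 -1.905 0.784
vertex -0.417 -1.676 -0.692
endloop
endfacet
facet normal -0.856 -0.144 0.496
outer loop
vertex -1.753 -1.901 0.08
vertex -0.963 -0.364 1.892
vertex -1.856 -0.135 0.416
endloop
endfacet
facet normal 0.057 -0.981 -0.186
outer loop
vertex -0.861 -2.129 1.557
vertex -1.753 -1.901 0.08
vertex 0.476 -1.905 0.784
endloop
endfacet
facet normal -0.857 -0.144 0.495
outer loop
vertex -0.861 -2.129 1.557
vertex -0.963 -0.364 1.892
vertex -1.753 -1.901 0.08
endloop
endfacet
facet normal -0.057 0.981 0.186
outer loop
vertex -1.856 -0.135 0.416
vertex -0.963 -0.364 1.892
vertex -0.519 0.089 -0.357
endloop
endfacet
facet normal 0.857 0.144 -0.495
outer loop
vertex 0.373 -0.139 1.12
vertex 0.476 -1.905 0.784
vertex -0.519 0.089 -0.357
endloop
endfacet
facet normal -0.058 0.981 0.186
outer loop
vertex -0.519 0.089 -0.357
vertex -0.963 -0.364 1.892
vertex 0.373 -0.139 1.12
endloop
endfacet
facet normal 0.513 -0.132 0.848
outer loop
vertex 0.373 -0.139 1.12
vertex -0.861 -2.129 1.557
vertex 0.476 -1.905 0.784
endloop
endfacet
facet normal 0.512 -0.131 0.849
outer loop
vertex -0.963 -0.364 1.892
vertex -0.861 -2.129 1.557
vertex 0.373 -0.139 1.12
endloop
endfacet
facet normal -0.678 0.379 -0.630
outer loop
vertex -2.942 1.094 -2.286
vertex -3.442 0.868 -1.884
vertex -3.122 1.468 -1.867
endloop
endfacet
facet normal 0.870 0.490 -0.063
outer loop
vertex -2.942 1.094 -2.286
vertex -3.122 1.468 -1.867
vertex -2.378 0.272 -0.896
endloop
endfacet
facet normal -0.678 0.379 -0.630
outer loop
vertex -3.122 1.468 -1.867
vertex -3.442 0.868 -1.884
vertex -3.543 1.39 -1.461
endloop
endfacet
facet normal 0.412 0.715 0.565
outer loop
vertex -3.122 1.468 -1.867
vertex -3.543 1.39 -1.461
vertex -2.378 0.272 -0.896
endloop
endfacet
facet normal -0.677 0.380 -0.631
outer loop
vertex -3.543 1.39 -1.461
vertex -3.442 0.868 -1.884
vertex -3.888 0.92 -1.374
endloop
endfacet
facet normal -0.169 0.298 0.939
outer loop
vertex -3.543 1.39 -1.461
vertex -3.888 0.92 -1.374
vertex -2.378 0.272 -0.896
endloop
endfacet
facet normal -0.677 0.379 -0.631
outer loop
vertex -3.888 0.92 -1.374
vertex -3.442 0.868 -1.884
vertex -3.897 0.41 -1.671
endloop
endfacet
facet normal -0.439 -0.446 0.780
outer loop
vertex -3.888 0.92 -1.374
vertex -3.897 0.41 -1.671
vertex -2.378 0.272 -0.896
endloop
endfacet
facet normal -0.677 0.380 -0.630
outer loop
vertex -3.897 0.41 -1.671
vertex -3.442 0.868 -1.884
vertex -3.563 0.246 -2.129
endloop
endfacet
facet normal -0.191 -0.960 0.204
outer loop
vertex -3.897 0.41 -1.671
vertex -3.563 0.246 -2.129
vertex -2.378 0.272 -0.896
endloop
endfacet
facet normal -0.678 0.380 -0.630
outer loop
vertex -3.563 0.246 -2.129
vertex -3.442 0.868 -1.884
vertex -3.138 0.55 -2.403
endloop
endfacet
facet normal 0.384 -0.854 -0.351
outer loop
vertex -3.563 0.246 -2.129
vertex -3.138 0.55 -2.403
vertex -2.378 0.272 -0.896
endloop
endfacet
facet normal -0.678 0.380 -0.630
outer loop
vertex -3.138 0.55 -2.403
vertex -3.442 0.868 -1.884
vertex -2.942 1.094 -2.286
endloop
endfacet
facet normal 0.857 -0.208 -0.471
outer loop
vertex -3.138 0.55 -2.403
vertex -2.942 1.094 -2.286
vertex -2.378 0.272 -0.896
endloop
endfacet

endsolid


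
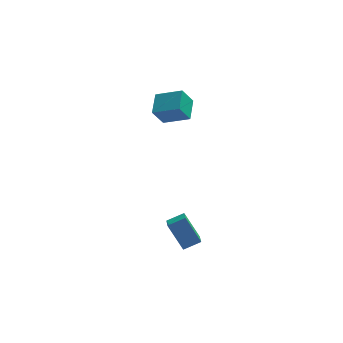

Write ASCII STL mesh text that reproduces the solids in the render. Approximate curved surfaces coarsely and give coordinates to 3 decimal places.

solid 
facet normal -0.456 -0.288 0.842
outer loop
vertex -2.273 2.022 0.754
vertex -2.137 3.078 1.189
vertex -3.437 2.382 0.247
endloop
endfacet
facet normal -0.119 -0.918 -0.379
outer loop
vertex -2.963 2.682 -0.629
vertex -2.273 2.022 0.754
vertex -3.437 2.382 0.247
endloop
endfacet
facet normal -0.456 -0.288 0.842
outer loop
vertex -3.437 2.382 0.247
vertex -2.137 3.078 1.189
vertex -3.301 3.438 0.682
endloop
endfacet
facet normal -0.882 0.272 -0.384
outer loop
vertex -3.301 3.438 0.682
vertex -2.963 2.682 -0.629
vertex -3.437 2.382 0.247
endloop
endfacet
facet normal 0.882 -0.272 0.384
outer loop
vertex -2.273 2.022 0.754
vertex -1.663 3.378 0.313
vertex -2.137 3.078 1.189
endloop
endfacet
facet normal -0.119 -0.918 -0.379
outer loop
vertex -1.799 2.322 -0.122
vertex -2.273 2.022 0.754
vertex -2.963 2.682 -0.629
endloop
endfacet
facet normal 0.882 -0.272 0.384
outer loop
vertex -1.799 2.322 -0.122
vertex -1.663 3.378 0.313
vertex -2.273 2.022 0.754
endloop
endfacet
facet normal 0.119 0.918 0.379
outer loop
vertex -2.137 3.078 1.189
vertex -1.663 3.378 0.313
vertex -3.301 3.438 0.682
endloop
endfacet
facet normal -0.882 0.272 -0.384
outer loop
vertex -2.827 3.738 -0.194
vertex -2.963 2.682 -0.629
vertex -3.301 3.438 0.682
endloop
endfacet
facet normal 0.119 0.918 0.379
outer loop
vertex -3.301 3.438 0.682
vertex -1.663 3.378 0.313
vertex -2.827 3.738 -0.194
endloop
endfacet
facet normal 0.456 0.288 -0.842
outer loop
vertex -2.827 3.738 -0.194
vertex -1.799 2.322 -0.122
vertex -2.963 2.682 -0.629
endloop
endfacet
facet normal 0.456 0.288 -0.842
outer loop
vertex -1.663 3.378 0.313
vertex -1.799 2.322 -0.122
vertex -2.827 3.738 -0.194
endloop
endfacet
facet normal -0.885 -0.228 -0.406
outer loop
vertex -2.757 -2.902 -2.996
vertex -2.805 -2.086 -3.349
vertex -2.109 -3.363 -4.148
endloop
endfacet
facet normal 0.054 -0.916 0.397
outer loop
vertex -1.375 -3.174 -3.811
vertex -2.757 -2.902 -2.996
vertex -2.109 -3.363 -4.148
endloop
endfacet
facet normal -0.885 -0.228 -0.406
outer loop
vertex -2.109 -3.363 -4.148
vertex -2.805 -2.086 -3.349
vertex -2.157 -2.547 -4.501
endloop
endfacet
facet normal 0.463 -0.329 -0.823
outer loop
vertex -2.157 -2.547 -4.501
vertex -1.375 -3.174 -3.811
vertex -2.109 -3.363 -4.148
endloop
endfacet
facet normal -0.463 0.329 0.823
outer loop
vertex -2.757 -2.902 -2.996
vertex -2.071 -1.897 -3.012
vertex -2.805 -2.086 -3.349
endloop
endfacet
facet normal 0.054 -0.916 0.397
outer loop
vertex -2.023 -2.713 -2.659
vertex -2.757 -2.902 -2.996
vertex -1.375 -3.174 -3.811
endloop
endfacet
facet normal -0.463 0.329 0.823
outer loop
vertex -2.023 -2.713 -2.659
vertex -2.071 -1.897 -3.012
vertex -2.757 -2.902 -2.996
endloop
endfacet
facet normal -0.054 0.916 -0.397
outer loop
vertex -2.805 -2.086 -3.349
vertex -2.071 -1.897 -3.012
vertex -2.157 -2.547 -4.501
endloop
endfacet
facet normal 0.463 -0.329 -0.823
outer loop
vertex -1.423 -2.358 -4.164
vertex -1.375 -3.174 -3.811
vertex -2.157 -2.547 -4.501
endloop
endfacet
facet normal -0.054 0.916 -0.397
outer loop
vertex -2.157 -2.547 -4.501
vertex -2.071 -1.897 -3.012
vertex -1.423 -2.358 -4.164
endloop
endfacet
facet normal 0.885 0.228 0.406
outer loop
vertex -1.423 -2.358 -4.164
vertex -2.023 -2.713 -2.659
vertex -1.375 -3.174 -3.811
endloop
endfacet
facet normal 0.885 0.228 0.406
outer loop
vertex -2.071 -1.897 -3.012
vertex -2.023 -2.713 -2.659
vertex -1.423 -2.358 -4.164
endloop
endfacet

endsolid


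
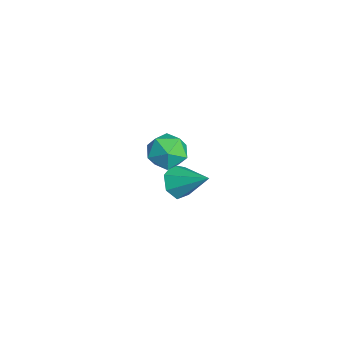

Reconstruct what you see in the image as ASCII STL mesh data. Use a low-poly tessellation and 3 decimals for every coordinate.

solid 
facet normal -0.576 -0.612 -0.541
outer loop
vertex 0.232 -0.803 -1.564
vertex -0.298 -0.236 -1.641
vertex 0.309 -0.4 -2.102
endloop
endfacet
facet normal 0.973 -0.228 -0.032
outer loop
vertex 0.232 -0.803 -1.564
vertex 0.309 -0.4 -2.102
vertex 0.618 0.736 -0.779
endloop
endfacet
facet normal -0.577 -0.612 -0.541
outer loop
vertex 0.309 -0.4 -2.102
vertex -0.298 -0.236 -1.641
vertex -0.071 0.127 -2.293
endloop
endfacet
facet normal 0.777 0.377 -0.505
outer loop
vertex 0.309 -0.4 -2.102
vertex -0.071 0.127 -2.293
vertex 0.618 0.736 -0.779
endloop
endfacet
facet normal -0.577 -0.612 -0.541
outer loop
vertex -0.071 0.127 -2.293
vertex -0.298 -0.236 -1.641
vertex -0.622 0.38 -1.992
endloop
endfacet
facet normal 0.170 0.885 -0.433
outer loop
vertex -0.071 0.127 -2.293
vertex -0.622 0.38 -1.992
vertex 0.618 0.736 -0.779
endloop
endfacet
facet normal -0.576 -0.612 -0.542
outer loop
vertex -0.622 0.38 -1.992
vertex -0.298 -0.236 -1.641
vertex -0.929 0.169 -1.427
endloop
endfacet
facet normal -0.389 0.912 0.130
outer loop
vertex -0.622 0.38 -1.992
vertex -0.929 0.169 -1.427
vertex 0.618 0.736 -0.779
endloop
endfacet
facet normal -0.576 -0.612 -0.542
outer loop
vertex -0.929 0.169 -1.427
vertex -0.298 -0.236 -1.641
vertex -0.761 -0.347 -1.023
endloop
endfacet
facet normal -0.479 0.439 0.760
outer loop
vertex -0.929 0.169 -1.427
vertex -0.761 -0.347 -1.023
vertex 0.618 0.736 -0.779
endloop
endfacet
facet normal -0.576 -0.612 -0.542
outer loop
vertex -0.761 -0.347 -1.023
vertex -0.298 -0.236 -1.641
vertex -0.244 -0.78 -1.084
endloop
endfacet
facet normal -0.034 -0.179 0.983
outer loop
vertex -0.761 -0.347 -1.023
vertex -0.244 -0.78 -1.084
vertex 0.618 0.736 -0.779
endloop
endfacet
facet normal -0.576 -0.612 -0.542
outer loop
vertex -0.244 -0.78 -1.084
vertex -0.298 -0.236 -1.641
vertex 0.232 -0.803 -1.564
endloop
endfacet
facet normal 0.613 -0.476 0.631
outer loop
vertex -0.244 -0.78 -1.084
vertex 0.232 -0.803 -1.564
vertex 0.618 0.736 -0.779
endloop
endfacet
facet normal -0.700 -0.449 0.555
outer loop
vertex 1.989 -1.128 3.42
vertex 2.148 -1.857 3.031
vertex 2.57 -1.652 3.729
endloop
endfacet
facet normal -0.401 0.092 0.911
outer loop
vertex 1.989 -1.128 3.42
vertex 2.57 -1.652 3.729
vertex 2.717 -0.824 3.71
endloop
endfacet
facet normal -0.498 0.687 0.530
outer loop
vertex 1.989 -1.128 3.42
vertex 2.717 -0.824 3.71
vertex 2.385 -0.517 3.0
endloop
endfacet
facet normal -0.856 0.512 -0.062
outer loop
vertex 1.989 -1.128 3.42
vertex 2.385 -0.517 3.0
vertex 2.033 -1.156 2.581
endloop
endfacet
facet normal -0.981 -0.190 -0.045
outer loop
vertex 1.989 -1.128 3.42
vertex 2.033 -1.156 2.581
vertex 2.148 -1.857 3.031
endloop
endfacet
facet normal 0.302 -0.032 0.953
outer loop
vertex 2.717 -0.824 3.71
vertex 2.57 -1.652 3.729
vertex 3.327 -1.364 3.499
endloop
endfacet
facet normal -0.183 -0.908 0.377
outer loop
vertex 2.57 -1.652 3.729
vertex 2.148 -1.857 3.031
vertex 2.975 -2.003 3.08
endloop
endfacet
facet normal -0.638 -0.487 -0.596
outer loop
vertex 2.148 -1.857 3.031
vertex 2.033 -1.156 2.581
vertex 2.643 -1.696 2.37
endloop
endfacet
facet normal -0.436 0.649 -0.623
outer loop
vertex 2.033 -1.156 2.581
vertex 2.385 -0.517 3.0
vertex 2.79 -0.868 2.351
endloop
endfacet
facet normal 0.145 0.931 0.335
outer loop
vertex 2.385 -0.517 3.0
vertex 2.717 -0.824 3.71
vertex 3.212 -0.663 3.049
endloop
endfacet
facet normal 0.856 -0.512 0.062
outer loop
vertex 3.371 -1.392 2.66
vertex 3.327 -1.364 3.499
vertex 2.975 -2.003 3.08
endloop
endfacet
facet normal 0.498 -0.687 -0.530
outer loop
vertex 3.371 -1.392 2.66
vertex 2.975 -2.003 3.08
vertex 2.643 -1.696 2.37
endloop
endfacet
facet normal 0.401 -0.092 -0.911
outer loop
vertex 3.371 -1.392 2.66
vertex 2.643 -1.696 2.37
vertex 2.79 -0.868 2.351
endloop
endfacet
facet normal 0.700 0.449 -0.555
outer loop
vertex 3.371 -1.392 2.66
vertex 2.79 -0.868 2.351
vertex 3.212 -0.663 3.049
endloop
endfacet
facet normal 0.981 0.190 0.045
outer loop
vertex 3.371 -1.392 2.66
vertex 3.212 -0.663 3.049
vertex 3.327 -1.364 3.499
endloop
endfacet
facet normal 0.436 -0.649 0.623
outer loop
vertex 2.975 -2.003 3.08
vertex 3.327 -1.364 3.499
vertex 2.57 -1.652 3.729
endloop
endfacet
facet normal -0.145 -0.931 -0.335
outer loop
vertex 2.643 -1.696 2.37
vertex 2.975 -2.003 3.08
vertex 2.148 -1.857 3.031
endloop
endfacet
facet normal -0.302 0.032 -0.953
outer loop
vertex 2.79 -0.868 2.351
vertex 2.643 -1.696 2.37
vertex 2.033 -1.156 2.581
endloop
endfacet
facet normal 0.183 0.908 -0.377
outer loop
vertex 3.212 -0.663 3.049
vertex 2.79 -0.868 2.351
vertex 2.385 -0.517 3.0
endloop
endfacet
facet normal 0.638 0.487 0.596
outer loop
vertex 3.327 -1.364 3.499
vertex 3.212 -0.663 3.049
vertex 2.717 -0.824 3.71
endloop
endfacet

endsolid


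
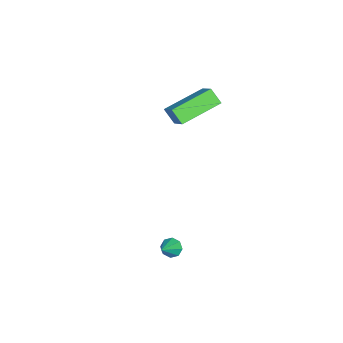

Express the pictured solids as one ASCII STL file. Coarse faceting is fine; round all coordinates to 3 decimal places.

solid 
facet normal -0.772 0.568 0.287
outer loop
vertex -3.6 -2.182 3.049
vertex -2.704 -1.417 3.945
vertex -3.424 -1.606 2.381
endloop
endfacet
facet normal -0.605 -0.517 -0.605
outer loop
vertex -1.796 -2.803 1.775
vertex -3.6 -2.182 3.049
vertex -3.424 -1.606 2.381
endloop
endfacet
facet normal -0.772 0.567 0.287
outer loop
vertex -3.424 -1.606 2.381
vertex -2.704 -1.417 3.945
vertex -2.529 -0.84 3.277
endloop
endfacet
facet normal 0.195 0.641 -0.743
outer loop
vertex -2.529 -0.84 3.277
vertex -1.796 -2.803 1.775
vertex -3.424 -1.606 2.381
endloop
endfacet
facet normal -0.195 -0.641 0.742
outer loop
vertex -3.6 -2.182 3.049
vertex -1.076 -2.614 3.339
vertex -2.704 -1.417 3.945
endloop
endfacet
facet normal -0.605 -0.517 -0.605
outer loop
vertex -1.971 -3.38 2.443
vertex -3.6 -2.182 3.049
vertex -1.796 -2.803 1.775
endloop
endfacet
facet normal -0.195 -0.641 0.743
outer loop
vertex -1.971 -3.38 2.443
vertex -1.076 -2.614 3.339
vertex -3.6 -2.182 3.049
endloop
endfacet
facet normal 0.605 0.517 0.605
outer loop
vertex -2.704 -1.417 3.945
vertex -1.076 -2.614 3.339
vertex -2.529 -0.84 3.277
endloop
endfacet
facet normal 0.195 0.641 -0.742
outer loop
vertex -0.9 -2.038 2.671
vertex -1.796 -2.803 1.775
vertex -2.529 -0.84 3.277
endloop
endfacet
facet normal 0.605 0.517 0.605
outer loop
vertex -2.529 -0.84 3.277
vertex -1.076 -2.614 3.339
vertex -0.9 -2.038 2.671
endloop
endfacet
facet normal 0.772 -0.567 -0.288
outer loop
vertex -0.9 -2.038 2.671
vertex -1.971 -3.38 2.443
vertex -1.796 -2.803 1.775
endloop
endfacet
facet normal 0.772 -0.568 -0.286
outer loop
vertex -1.076 -2.614 3.339
vertex -1.971 -3.38 2.443
vertex -0.9 -2.038 2.671
endloop
endfacet
facet normal -0.819 0.064 -0.571
outer loop
vertex 3.102 -1.258 -2.849
vertex 2.877 -0.954 -2.492
vertex 3.175 -0.871 -2.91
endloop
endfacet
facet normal 0.821 -0.237 -0.520
outer loop
vertex 3.102 -1.258 -2.849
vertex 3.175 -0.871 -2.91
vertex 3.803 -1.026 -1.848
endloop
endfacet
facet normal -0.818 0.062 -0.571
outer loop
vertex 3.175 -0.871 -2.91
vertex 2.877 -0.954 -2.492
vertex 3.073 -0.533 -2.727
endloop
endfacet
facet normal 0.793 0.457 -0.402
outer loop
vertex 3.175 -0.871 -2.91
vertex 3.073 -0.533 -2.727
vertex 3.803 -1.026 -1.848
endloop
endfacet
facet normal -0.820 0.064 -0.569
outer loop
vertex 3.073 -0.533 -2.727
vertex 2.877 -0.954 -2.492
vertex 2.857 -0.441 -2.405
endloop
endfacet
facet normal 0.490 0.868 0.080
outer loop
vertex 3.073 -0.533 -2.727
vertex 2.857 -0.441 -2.405
vertex 3.803 -1.026 -1.848
endloop
endfacet
facet normal -0.820 0.065 -0.569
outer loop
vertex 2.857 -0.441 -2.405
vertex 2.877 -0.954 -2.492
vertex 2.653 -0.65 -2.135
endloop
endfacet
facet normal 0.085 0.756 0.649
outer loop
vertex 2.857 -0.441 -2.405
vertex 2.653 -0.65 -2.135
vertex 3.803 -1.026 -1.848
endloop
endfacet
facet normal -0.820 0.064 -0.569
outer loop
vertex 2.653 -0.65 -2.135
vertex 2.877 -0.954 -2.492
vertex 2.58 -1.036 -2.073
endloop
endfacet
facet normal -0.179 0.189 0.965
outer loop
vertex 2.653 -0.65 -2.135
vertex 2.58 -1.036 -2.073
vertex 3.803 -1.026 -1.848
endloop
endfacet
facet normal -0.820 0.065 -0.569
outer loop
vertex 2.58 -1.036 -2.073
vertex 2.877 -0.954 -2.492
vertex 2.681 -1.374 -2.257
endloop
endfacet
facet normal -0.152 -0.507 0.848
outer loop
vertex 2.58 -1.036 -2.073
vertex 2.681 -1.374 -2.257
vertex 3.803 -1.026 -1.848
endloop
endfacet
facet normal -0.819 0.064 -0.570
outer loop
vertex 2.681 -1.374 -2.257
vertex 2.877 -0.954 -2.492
vertex 2.897 -1.466 -2.578
endloop
endfacet
facet normal 0.152 -0.918 0.365
outer loop
vertex 2.681 -1.374 -2.257
vertex 2.897 -1.466 -2.578
vertex 3.803 -1.026 -1.848
endloop
endfacet
facet normal -0.819 0.064 -0.570
outer loop
vertex 2.897 -1.466 -2.578
vertex 2.877 -0.954 -2.492
vertex 3.102 -1.258 -2.849
endloop
endfacet
facet normal 0.554 -0.808 -0.201
outer loop
vertex 2.897 -1.466 -2.578
vertex 3.102 -1.258 -2.849
vertex 3.803 -1.026 -1.848
endloop
endfacet

endsolid


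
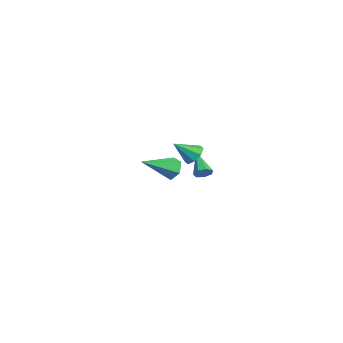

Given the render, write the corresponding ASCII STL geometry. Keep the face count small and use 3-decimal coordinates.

solid 
facet normal -0.024 0.772 -0.636
outer loop
vertex -2.232 1.723 -2.093
vertex -2.887 1.849 -1.915
vertex -2.27 2.057 -1.686
endloop
endfacet
facet normal 0.914 -0.267 0.304
outer loop
vertex -2.232 1.723 -2.093
vertex -2.27 2.057 -1.686
vertex -2.853 0.791 -1.045
endloop
endfacet
facet normal -0.024 0.772 -0.635
outer loop
vertex -2.27 2.057 -1.686
vertex -2.887 1.849 -1.915
vertex -2.669 2.269 -1.413
endloop
endfacet
facet normal 0.604 0.121 0.788
outer loop
vertex -2.27 2.057 -1.686
vertex -2.669 2.269 -1.413
vertex -2.853 0.791 -1.045
endloop
endfacet
facet normal -0.024 0.772 -0.635
outer loop
vertex -2.669 2.269 -1.413
vertex -2.887 1.849 -1.915
vertex -3.196 2.235 -1.434
endloop
endfacet
facet normal -0.055 0.248 0.967
outer loop
vertex -2.669 2.269 -1.413
vertex -3.196 2.235 -1.434
vertex -2.853 0.791 -1.045
endloop
endfacet
facet normal -0.024 0.772 -0.635
outer loop
vertex -3.196 2.235 -1.434
vertex -2.887 1.849 -1.915
vertex -3.541 1.975 -1.737
endloop
endfacet
facet normal -0.675 0.038 0.736
outer loop
vertex -3.196 2.235 -1.434
vertex -3.541 1.975 -1.737
vertex -2.853 0.791 -1.045
endloop
endfacet
facet normal -0.025 0.771 -0.637
outer loop
vertex -3.541 1.975 -1.737
vertex -2.887 1.849 -1.915
vertex -3.503 1.64 -2.144
endloop
endfacet
facet normal -0.894 -0.384 0.232
outer loop
vertex -3.541 1.975 -1.737
vertex -3.503 1.64 -2.144
vertex -2.853 0.791 -1.045
endloop
endfacet
facet normal -0.025 0.771 -0.636
outer loop
vertex -3.503 1.64 -2.144
vertex -2.887 1.849 -1.915
vertex -3.104 1.428 -2.417
endloop
endfacet
facet normal -0.583 -0.772 -0.252
outer loop
vertex -3.503 1.64 -2.144
vertex -3.104 1.428 -2.417
vertex -2.853 0.791 -1.045
endloop
endfacet
facet normal -0.024 0.771 -0.636
outer loop
vertex -3.104 1.428 -2.417
vertex -2.887 1.849 -1.915
vertex -2.578 1.462 -2.396
endloop
endfacet
facet normal 0.075 -0.899 -0.431
outer loop
vertex -3.104 1.428 -2.417
vertex -2.578 1.462 -2.396
vertex -2.853 0.791 -1.045
endloop
endfacet
facet normal -0.025 0.771 -0.636
outer loop
vertex -2.578 1.462 -2.396
vertex -2.887 1.849 -1.915
vertex -2.232 1.723 -2.093
endloop
endfacet
facet normal 0.696 -0.689 -0.201
outer loop
vertex -2.578 1.462 -2.396
vertex -2.232 1.723 -2.093
vertex -2.853 0.791 -1.045
endloop
endfacet
facet normal 0.790 0.049 -0.611
outer loop
vertex -2.425 2.386 -2.754
vertex -2.734 2.29 -3.161
vertex -2.603 2.749 -2.955
endloop
endfacet
facet normal 0.229 0.555 0.800
outer loop
vertex -2.425 2.386 -2.754
vertex -2.603 2.749 -2.955
vertex -4.006 2.21 -2.179
endloop
endfacet
facet normal 0.791 0.048 -0.610
outer loop
vertex -2.603 2.749 -2.955
vertex -2.734 2.29 -3.161
vertex -2.879 2.766 -3.312
endloop
endfacet
facet normal -0.237 0.944 0.228
outer loop
vertex -2.603 2.749 -2.955
vertex -2.879 2.766 -3.312
vertex -4.006 2.21 -2.179
endloop
endfacet
facet normal 0.791 0.047 -0.610
outer loop
vertex -2.879 2.766 -3.312
vertex -2.734 2.29 -3.161
vertex -3.046 2.424 -3.555
endloop
endfacet
facet normal -0.690 0.612 -0.386
outer loop
vertex -2.879 2.766 -3.312
vertex -3.046 2.424 -3.555
vertex -4.006 2.21 -2.179
endloop
endfacet
facet normal 0.791 0.050 -0.609
outer loop
vertex -3.046 2.424 -3.555
vertex -2.734 2.29 -3.161
vertex -2.977 1.981 -3.502
endloop
endfacet
facet normal -0.790 -0.193 -0.581
outer loop
vertex -3.046 2.424 -3.555
vertex -2.977 1.981 -3.502
vertex -4.006 2.21 -2.179
endloop
endfacet
facet normal 0.791 0.051 -0.610
outer loop
vertex -2.977 1.981 -3.502
vertex -2.734 2.29 -3.161
vertex -2.725 1.771 -3.193
endloop
endfacet
facet normal -0.461 -0.862 -0.210
outer loop
vertex -2.977 1.981 -3.502
vertex -2.725 1.771 -3.193
vertex -4.006 2.21 -2.179
endloop
endfacet
facet normal 0.791 0.051 -0.610
outer loop
vertex -2.725 1.771 -3.193
vertex -2.734 2.29 -3.161
vertex -2.48 1.951 -2.86
endloop
endfacet
facet normal 0.048 -0.893 0.447
outer loop
vertex -2.725 1.771 -3.193
vertex -2.48 1.951 -2.86
vertex -4.006 2.21 -2.179
endloop
endfacet
facet normal 0.790 0.049 -0.611
outer loop
vertex -2.48 1.951 -2.86
vertex -2.734 2.29 -3.161
vertex -2.425 2.386 -2.754
endloop
endfacet
facet normal 0.355 -0.263 0.897
outer loop
vertex -2.48 1.951 -2.86
vertex -2.425 2.386 -2.754
vertex -4.006 2.21 -2.179
endloop
endfacet
facet normal -0.299 0.849 -0.436
outer loop
vertex 3.754 -0.72 -0.704
vertex 3.376 -0.573 -0.158
vertex 4.022 -0.363 -0.192
endloop
endfacet
facet normal 0.919 -0.209 -0.335
outer loop
vertex 3.754 -0.72 -0.704
vertex 4.022 -0.363 -0.192
vertex 3.924 -2.127 0.638
endloop
endfacet
facet normal -0.299 0.850 -0.434
outer loop
vertex 4.022 -0.363 -0.192
vertex 3.376 -0.573 -0.158
vertex 3.645 -0.216 0.355
endloop
endfacet
facet normal 0.831 0.198 0.520
outer loop
vertex 4.022 -0.363 -0.192
vertex 3.645 -0.216 0.355
vertex 3.924 -2.127 0.638
endloop
endfacet
facet normal -0.298 0.850 -0.435
outer loop
vertex 3.645 -0.216 0.355
vertex 3.376 -0.573 -0.158
vertex 2.999 -0.426 0.388
endloop
endfacet
facet normal 0.003 0.147 0.989
outer loop
vertex 3.645 -0.216 0.355
vertex 2.999 -0.426 0.388
vertex 3.924 -2.127 0.638
endloop
endfacet
facet normal -0.299 0.849 -0.435
outer loop
vertex 2.999 -0.426 0.388
vertex 3.376 -0.573 -0.158
vertex 2.73 -0.783 -0.124
endloop
endfacet
facet normal -0.735 -0.311 0.603
outer loop
vertex 2.999 -0.426 0.388
vertex 2.73 -0.783 -0.124
vertex 3.924 -2.127 0.638
endloop
endfacet
facet normal -0.299 0.849 -0.435
outer loop
vertex 2.73 -0.783 -0.124
vertex 3.376 -0.573 -0.158
vertex 3.108 -0.93 -0.671
endloop
endfacet
facet normal -0.647 -0.719 -0.254
outer loop
vertex 2.73 -0.783 -0.124
vertex 3.108 -0.93 -0.671
vertex 3.924 -2.127 0.638
endloop
endfacet
facet normal -0.298 0.849 -0.435
outer loop
vertex 3.108 -0.93 -0.671
vertex 3.376 -0.573 -0.158
vertex 3.754 -0.72 -0.704
endloop
endfacet
facet normal 0.180 -0.667 -0.723
outer loop
vertex 3.108 -0.93 -0.671
vertex 3.754 -0.72 -0.704
vertex 3.924 -2.127 0.638
endloop
endfacet

endsolid


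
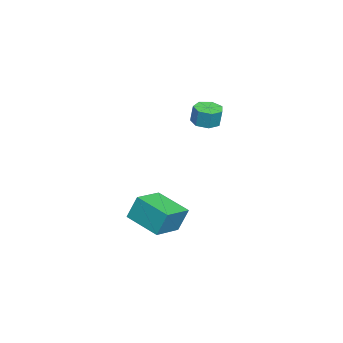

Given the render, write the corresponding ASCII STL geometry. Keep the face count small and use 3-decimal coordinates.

solid 
facet normal -0.125 -0.161 -0.979
outer loop
vertex -2.167 1.112 2.312
vertex -2.923 0.755 2.467
vertex -2.745 1.571 2.31
endloop
endfacet
facet normal 0.609 0.766 -0.204
outer loop
vertex -2.167 1.112 2.312
vertex -2.745 1.571 2.31
vertex -2.021 1.301 3.457
endloop
endfacet
facet normal 0.611 0.765 -0.205
outer loop
vertex -2.021 1.301 3.457
vertex -2.745 1.571 2.31
vertex -2.598 1.761 3.455
endloop
endfacet
facet normal 0.126 0.162 0.979
outer loop
vertex -2.021 1.301 3.457
vertex -2.598 1.761 3.455
vertex -2.777 0.945 3.613
endloop
endfacet
facet normal -0.125 -0.161 -0.979
outer loop
vertex -2.745 1.571 2.31
vertex -2.923 0.755 2.467
vertex -3.456 1.416 2.426
endloop
endfacet
facet normal -0.231 0.964 -0.130
outer loop
vertex -2.745 1.571 2.31
vertex -3.456 1.416 2.426
vertex -2.598 1.761 3.455
endloop
endfacet
facet normal -0.232 0.964 -0.129
outer loop
vertex -2.598 1.761 3.455
vertex -3.456 1.416 2.426
vertex -3.31 1.605 3.572
endloop
endfacet
facet normal 0.125 0.162 0.979
outer loop
vertex -2.598 1.761 3.455
vertex -3.31 1.605 3.572
vertex -2.777 0.945 3.613
endloop
endfacet
facet normal -0.126 -0.162 -0.979
outer loop
vertex -3.456 1.416 2.426
vertex -2.923 0.755 2.467
vertex -3.766 0.763 2.574
endloop
endfacet
facet normal -0.899 0.436 0.043
outer loop
vertex -3.456 1.416 2.426
vertex -3.766 0.763 2.574
vertex -3.31 1.605 3.572
endloop
endfacet
facet normal -0.899 0.437 0.042
outer loop
vertex -3.31 1.605 3.572
vertex -3.766 0.763 2.574
vertex -3.62 0.953 3.719
endloop
endfacet
facet normal 0.125 0.161 0.979
outer loop
vertex -3.31 1.605 3.572
vertex -3.62 0.953 3.719
vertex -2.777 0.945 3.613
endloop
endfacet
facet normal -0.126 -0.162 -0.979
outer loop
vertex -3.766 0.763 2.574
vertex -2.923 0.755 2.467
vertex -3.442 0.105 2.641
endloop
endfacet
facet normal -0.889 -0.419 0.183
outer loop
vertex -3.766 0.763 2.574
vertex -3.442 0.105 2.641
vertex -3.62 0.953 3.719
endloop
endfacet
facet normal -0.889 -0.420 0.183
outer loop
vertex -3.62 0.953 3.719
vertex -3.442 0.105 2.641
vertex -3.295 0.294 3.786
endloop
endfacet
facet normal 0.125 0.161 0.979
outer loop
vertex -3.62 0.953 3.719
vertex -3.295 0.294 3.786
vertex -2.777 0.945 3.613
endloop
endfacet
facet normal -0.125 -0.163 -0.979
outer loop
vertex -3.442 0.105 2.641
vertex -2.923 0.755 2.467
vertex -2.726 -0.064 2.578
endloop
endfacet
facet normal -0.210 -0.960 0.185
outer loop
vertex -3.442 0.105 2.641
vertex -2.726 -0.064 2.578
vertex -3.295 0.294 3.786
endloop
endfacet
facet normal -0.211 -0.960 0.185
outer loop
vertex -3.295 0.294 3.786
vertex -2.726 -0.064 2.578
vertex -2.58 0.125 3.723
endloop
endfacet
facet normal 0.124 0.161 0.979
outer loop
vertex -3.295 0.294 3.786
vertex -2.58 0.125 3.723
vertex -2.777 0.945 3.613
endloop
endfacet
facet normal -0.125 -0.163 -0.979
outer loop
vertex -2.726 -0.064 2.578
vertex -2.923 0.755 2.467
vertex -2.159 0.384 2.431
endloop
endfacet
facet normal 0.627 -0.778 0.048
outer loop
vertex -2.726 -0.064 2.578
vertex -2.159 0.384 2.431
vertex -2.58 0.125 3.723
endloop
endfacet
facet normal 0.627 -0.778 0.048
outer loop
vertex -2.58 0.125 3.723
vertex -2.159 0.384 2.431
vertex -2.013 0.573 3.576
endloop
endfacet
facet normal 0.126 0.162 0.979
outer loop
vertex -2.58 0.125 3.723
vertex -2.013 0.573 3.576
vertex -2.777 0.945 3.613
endloop
endfacet
facet normal -0.125 -0.161 -0.979
outer loop
vertex -2.159 0.384 2.431
vertex -2.923 0.755 2.467
vertex -2.167 1.112 2.312
endloop
endfacet
facet normal 0.992 -0.010 -0.125
outer loop
vertex -2.159 0.384 2.431
vertex -2.167 1.112 2.312
vertex -2.013 0.573 3.576
endloop
endfacet
facet normal 0.992 -0.010 -0.125
outer loop
vertex -2.013 0.573 3.576
vertex -2.167 1.112 2.312
vertex -2.021 1.301 3.457
endloop
endfacet
facet normal 0.126 0.161 0.979
outer loop
vertex -2.013 0.573 3.576
vertex -2.021 1.301 3.457
vertex -2.777 0.945 3.613
endloop
endfacet
facet normal -0.903 0.384 -0.195
outer loop
vertex 2.504 -0.507 -0.672
vertex 3.436 1.354 -1.323
vertex 2.585 -1.06 -2.139
endloop
endfacet
facet normal -0.427 -0.854 0.298
outer loop
vertex 4.264 -1.774 -1.777
vertex 2.504 -0.507 -0.672
vertex 2.585 -1.06 -2.139
endloop
endfacet
facet normal -0.903 0.384 -0.195
outer loop
vertex 2.585 -1.06 -2.139
vertex 3.436 1.354 -1.323
vertex 3.517 0.801 -2.79
endloop
endfacet
facet normal 0.051 -0.353 -0.934
outer loop
vertex 3.517 0.801 -2.79
vertex 4.264 -1.774 -1.777
vertex 2.585 -1.06 -2.139
endloop
endfacet
facet normal -0.051 0.353 0.934
outer loop
vertex 2.504 -0.507 -0.672
vertex 5.115 0.64 -0.961
vertex 3.436 1.354 -1.323
endloop
endfacet
facet normal -0.427 -0.854 0.298
outer loop
vertex 4.183 -1.221 -0.31
vertex 2.504 -0.507 -0.672
vertex 4.264 -1.774 -1.777
endloop
endfacet
facet normal -0.051 0.353 0.934
outer loop
vertex 4.183 -1.221 -0.31
vertex 5.115 0.64 -0.961
vertex 2.504 -0.507 -0.672
endloop
endfacet
facet normal 0.427 0.854 -0.298
outer loop
vertex 3.436 1.354 -1.323
vertex 5.115 0.64 -0.961
vertex 3.517 0.801 -2.79
endloop
endfacet
facet normal 0.051 -0.353 -0.934
outer loop
vertex 5.196 0.087 -2.428
vertex 4.264 -1.774 -1.777
vertex 3.517 0.801 -2.79
endloop
endfacet
facet normal 0.427 0.854 -0.298
outer loop
vertex 3.517 0.801 -2.79
vertex 5.115 0.64 -0.961
vertex 5.196 0.087 -2.428
endloop
endfacet
facet normal 0.903 -0.384 0.195
outer loop
vertex 5.196 0.087 -2.428
vertex 4.183 -1.221 -0.31
vertex 4.264 -1.774 -1.777
endloop
endfacet
facet normal 0.903 -0.384 0.195
outer loop
vertex 5.115 0.64 -0.961
vertex 4.183 -1.221 -0.31
vertex 5.196 0.087 -2.428
endloop
endfacet

endsolid


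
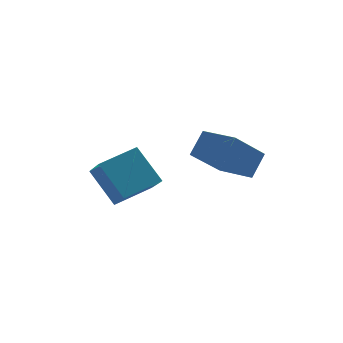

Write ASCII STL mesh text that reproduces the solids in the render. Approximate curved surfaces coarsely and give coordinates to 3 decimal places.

solid 
facet normal -0.649 0.750 -0.127
outer loop
vertex -1.781 1.163 -0.324
vertex -1.36 1.642 0.353
vertex -0.852 1.794 -1.348
endloop
endfacet
facet normal -0.453 -0.515 -0.728
outer loop
vertex -0.06 0.878 -1.193
vertex -1.781 1.163 -0.324
vertex -0.852 1.794 -1.348
endloop
endfacet
facet normal -0.648 0.751 -0.126
outer loop
vertex -0.852 1.794 -1.348
vertex -1.36 1.642 0.353
vertex -0.43 2.272 -0.671
endloop
endfacet
facet normal 0.611 0.415 -0.674
outer loop
vertex -0.43 2.272 -0.671
vertex -0.06 0.878 -1.193
vertex -0.852 1.794 -1.348
endloop
endfacet
facet normal -0.612 -0.415 0.674
outer loop
vertex -1.781 1.163 -0.324
vertex -0.568 0.726 0.508
vertex -1.36 1.642 0.353
endloop
endfacet
facet normal -0.453 -0.515 -0.728
outer loop
vertex -0.99 0.248 -0.169
vertex -1.781 1.163 -0.324
vertex -0.06 0.878 -1.193
endloop
endfacet
facet normal -0.612 -0.415 0.674
outer loop
vertex -0.99 0.248 -0.169
vertex -0.568 0.726 0.508
vertex -1.781 1.163 -0.324
endloop
endfacet
facet normal 0.453 0.515 0.728
outer loop
vertex -1.36 1.642 0.353
vertex -0.568 0.726 0.508
vertex -0.43 2.272 -0.671
endloop
endfacet
facet normal 0.612 0.415 -0.674
outer loop
vertex 0.361 1.357 -0.516
vertex -0.06 0.878 -1.193
vertex -0.43 2.272 -0.671
endloop
endfacet
facet normal 0.453 0.515 0.728
outer loop
vertex -0.43 2.272 -0.671
vertex -0.568 0.726 0.508
vertex 0.361 1.357 -0.516
endloop
endfacet
facet normal 0.649 -0.750 0.127
outer loop
vertex 0.361 1.357 -0.516
vertex -0.99 0.248 -0.169
vertex -0.06 0.878 -1.193
endloop
endfacet
facet normal 0.649 -0.751 0.126
outer loop
vertex -0.568 0.726 0.508
vertex -0.99 0.248 -0.169
vertex 0.361 1.357 -0.516
endloop
endfacet
facet normal -0.872 -0.409 -0.270
outer loop
vertex -3.567 2.145 -2.54
vertex -4.237 2.872 -1.479
vertex -3.782 3.144 -3.36
endloop
endfacet
facet normal 0.462 -0.501 -0.732
outer loop
vertex -2.623 3.688 -3.001
vertex -3.567 2.145 -2.54
vertex -3.782 3.144 -3.36
endloop
endfacet
facet normal -0.872 -0.409 -0.270
outer loop
vertex -3.782 3.144 -3.36
vertex -4.237 2.872 -1.479
vertex -4.452 3.871 -2.299
endloop
endfacet
facet normal -0.164 0.762 -0.626
outer loop
vertex -4.452 3.871 -2.299
vertex -2.623 3.688 -3.001
vertex -3.782 3.144 -3.36
endloop
endfacet
facet normal 0.164 -0.762 0.626
outer loop
vertex -3.567 2.145 -2.54
vertex -3.078 3.416 -1.12
vertex -4.237 2.872 -1.479
endloop
endfacet
facet normal 0.462 -0.501 -0.732
outer loop
vertex -2.408 2.689 -2.181
vertex -3.567 2.145 -2.54
vertex -2.623 3.688 -3.001
endloop
endfacet
facet normal 0.164 -0.762 0.626
outer loop
vertex -2.408 2.689 -2.181
vertex -3.078 3.416 -1.12
vertex -3.567 2.145 -2.54
endloop
endfacet
facet normal -0.462 0.501 0.732
outer loop
vertex -4.237 2.872 -1.479
vertex -3.078 3.416 -1.12
vertex -4.452 3.871 -2.299
endloop
endfacet
facet normal -0.164 0.762 -0.626
outer loop
vertex -3.293 4.415 -1.94
vertex -2.623 3.688 -3.001
vertex -4.452 3.871 -2.299
endloop
endfacet
facet normal -0.462 0.501 0.732
outer loop
vertex -4.452 3.871 -2.299
vertex -3.078 3.416 -1.12
vertex -3.293 4.415 -1.94
endloop
endfacet
facet normal 0.872 0.409 0.270
outer loop
vertex -3.293 4.415 -1.94
vertex -2.408 2.689 -2.181
vertex -2.623 3.688 -3.001
endloop
endfacet
facet normal 0.872 0.409 0.270
outer loop
vertex -3.078 3.416 -1.12
vertex -2.408 2.689 -2.181
vertex -3.293 4.415 -1.94
endloop
endfacet

endsolid
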